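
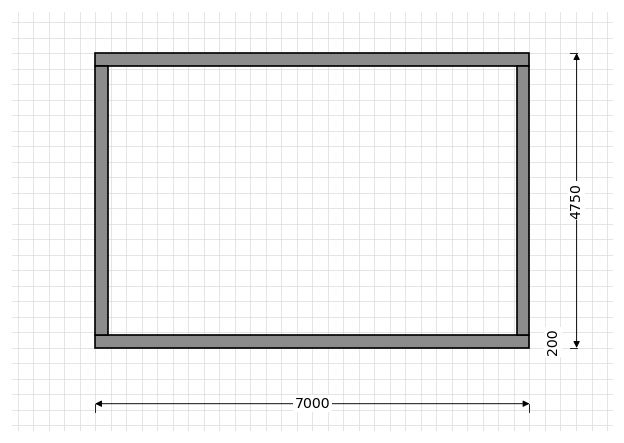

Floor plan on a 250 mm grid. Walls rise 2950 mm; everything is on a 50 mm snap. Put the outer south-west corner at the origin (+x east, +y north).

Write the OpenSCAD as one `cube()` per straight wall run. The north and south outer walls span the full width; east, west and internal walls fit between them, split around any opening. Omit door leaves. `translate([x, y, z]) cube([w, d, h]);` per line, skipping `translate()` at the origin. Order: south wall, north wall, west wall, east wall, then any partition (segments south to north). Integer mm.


cube([7000, 200, 2950]);
translate([0, 4550, 0]) cube([7000, 200, 2950]);
translate([0, 200, 0]) cube([200, 4350, 2950]);
translate([6800, 200, 0]) cube([200, 4350, 2950]);


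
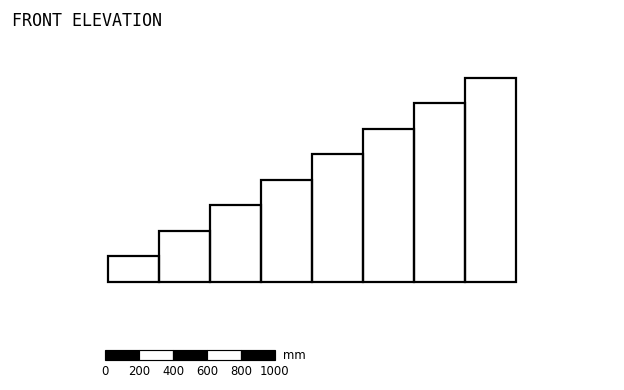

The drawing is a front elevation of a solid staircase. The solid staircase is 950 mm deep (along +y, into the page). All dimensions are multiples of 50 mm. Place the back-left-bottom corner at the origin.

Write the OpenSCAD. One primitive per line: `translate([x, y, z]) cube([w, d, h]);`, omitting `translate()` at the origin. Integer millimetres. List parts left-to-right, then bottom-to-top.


cube([300, 950, 150]);
translate([300, 0, 0]) cube([300, 950, 300]);
translate([600, 0, 0]) cube([300, 950, 450]);
translate([900, 0, 0]) cube([300, 950, 600]);
translate([1200, 0, 0]) cube([300, 950, 750]);
translate([1500, 0, 0]) cube([300, 950, 900]);
translate([1800, 0, 0]) cube([300, 950, 1050]);
translate([2100, 0, 0]) cube([300, 950, 1200]);


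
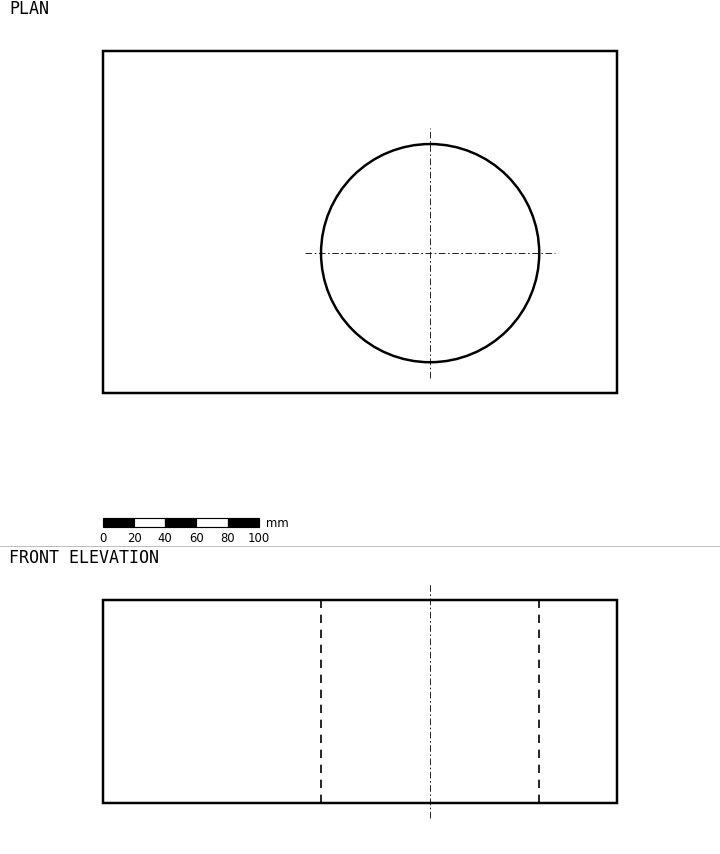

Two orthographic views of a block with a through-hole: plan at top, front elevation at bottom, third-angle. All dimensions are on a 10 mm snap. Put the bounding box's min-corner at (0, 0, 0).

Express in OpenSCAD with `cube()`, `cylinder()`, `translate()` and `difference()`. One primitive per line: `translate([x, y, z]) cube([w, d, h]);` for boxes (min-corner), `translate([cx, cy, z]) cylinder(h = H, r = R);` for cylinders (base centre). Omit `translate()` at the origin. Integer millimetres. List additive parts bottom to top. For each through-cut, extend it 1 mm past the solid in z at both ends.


difference() {
  cube([330, 220, 130]);
  translate([210, 90, -1]) cylinder(h = 132, r = 70);
}


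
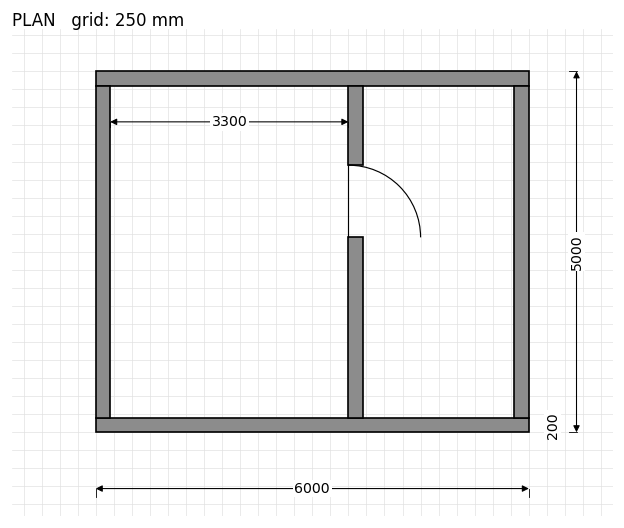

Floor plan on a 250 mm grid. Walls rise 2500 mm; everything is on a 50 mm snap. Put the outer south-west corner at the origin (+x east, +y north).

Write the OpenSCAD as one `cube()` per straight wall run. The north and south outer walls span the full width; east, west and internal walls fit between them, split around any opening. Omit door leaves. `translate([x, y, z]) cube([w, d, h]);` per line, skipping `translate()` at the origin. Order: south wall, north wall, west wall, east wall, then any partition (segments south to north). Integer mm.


cube([6000, 200, 2500]);
translate([0, 4800, 0]) cube([6000, 200, 2500]);
translate([0, 200, 0]) cube([200, 4600, 2500]);
translate([5800, 200, 0]) cube([200, 4600, 2500]);
translate([3500, 200, 0]) cube([200, 2500, 2500]);
translate([3500, 3700, 0]) cube([200, 1100, 2500]);


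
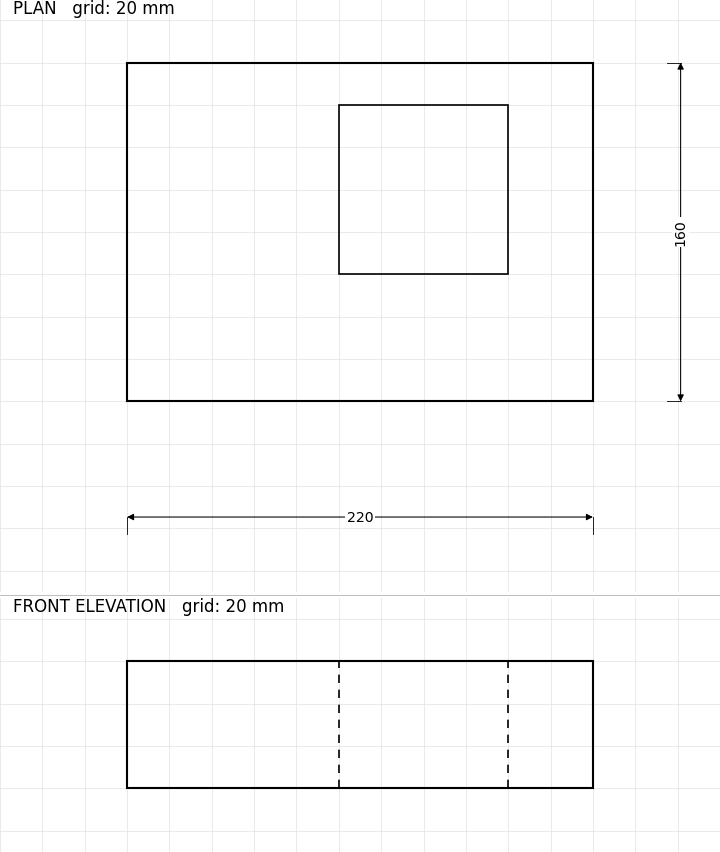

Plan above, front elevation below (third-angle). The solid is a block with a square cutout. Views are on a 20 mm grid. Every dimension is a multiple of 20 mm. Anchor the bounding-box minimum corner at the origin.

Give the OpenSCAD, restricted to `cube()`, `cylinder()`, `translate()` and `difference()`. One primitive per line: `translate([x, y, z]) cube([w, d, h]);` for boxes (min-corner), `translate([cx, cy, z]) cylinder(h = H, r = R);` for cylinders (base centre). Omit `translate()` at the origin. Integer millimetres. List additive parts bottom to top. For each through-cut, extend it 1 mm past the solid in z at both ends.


difference() {
  cube([220, 160, 60]);
  translate([100, 60, -1]) cube([80, 80, 62]);
}


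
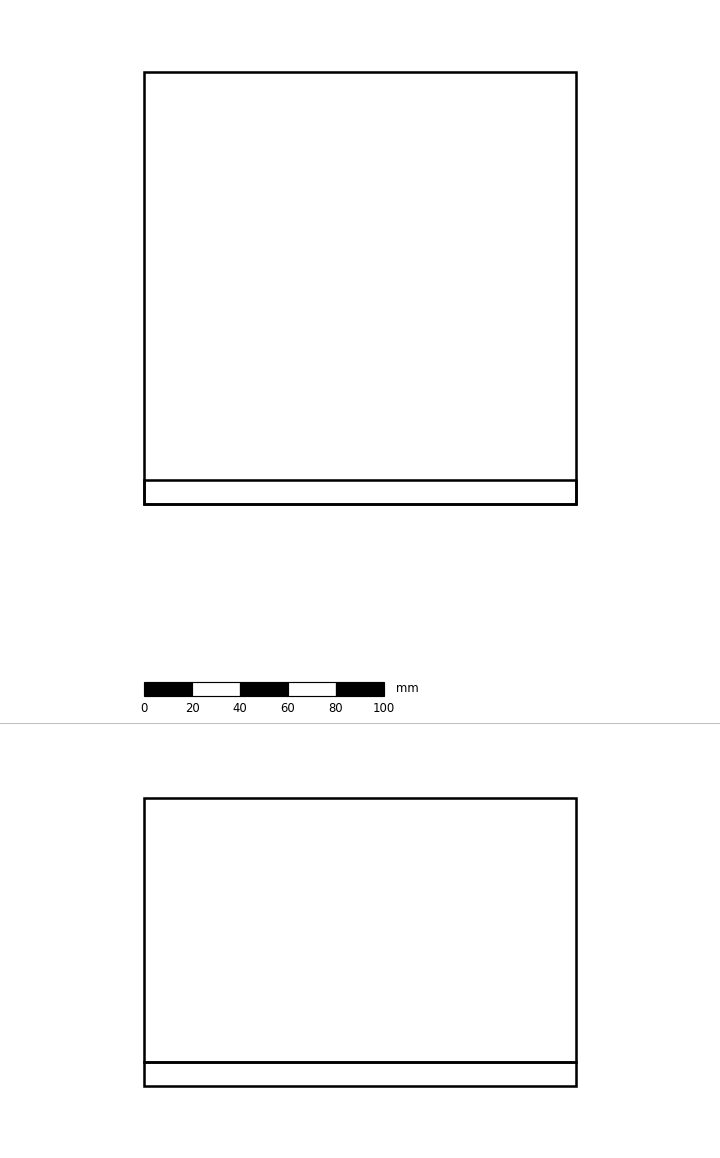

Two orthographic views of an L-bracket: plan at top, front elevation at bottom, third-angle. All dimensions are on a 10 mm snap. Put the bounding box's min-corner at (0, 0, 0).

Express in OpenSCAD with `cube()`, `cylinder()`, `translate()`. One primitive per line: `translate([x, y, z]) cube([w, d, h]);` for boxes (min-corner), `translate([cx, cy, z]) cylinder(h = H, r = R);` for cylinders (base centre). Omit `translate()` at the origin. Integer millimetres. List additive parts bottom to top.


cube([180, 180, 10]);
translate([0, 0, 10]) cube([180, 10, 110]);


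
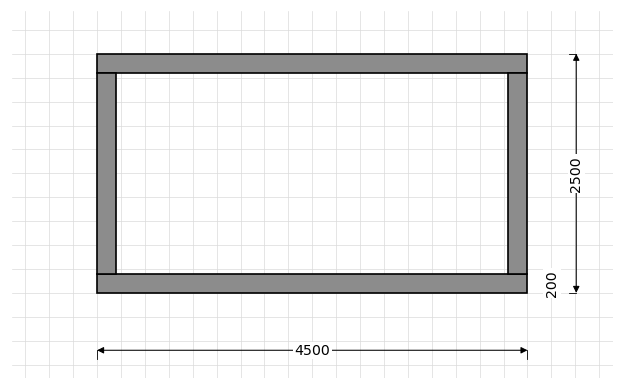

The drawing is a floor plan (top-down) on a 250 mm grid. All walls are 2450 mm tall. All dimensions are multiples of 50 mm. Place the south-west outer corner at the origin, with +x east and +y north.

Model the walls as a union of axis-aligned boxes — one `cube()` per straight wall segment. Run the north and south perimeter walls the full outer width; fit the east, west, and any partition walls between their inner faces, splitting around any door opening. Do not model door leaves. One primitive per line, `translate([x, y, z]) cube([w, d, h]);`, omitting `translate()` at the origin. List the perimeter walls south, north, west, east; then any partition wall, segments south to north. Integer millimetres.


cube([4500, 200, 2450]);
translate([0, 2300, 0]) cube([4500, 200, 2450]);
translate([0, 200, 0]) cube([200, 2100, 2450]);
translate([4300, 200, 0]) cube([200, 2100, 2450]);


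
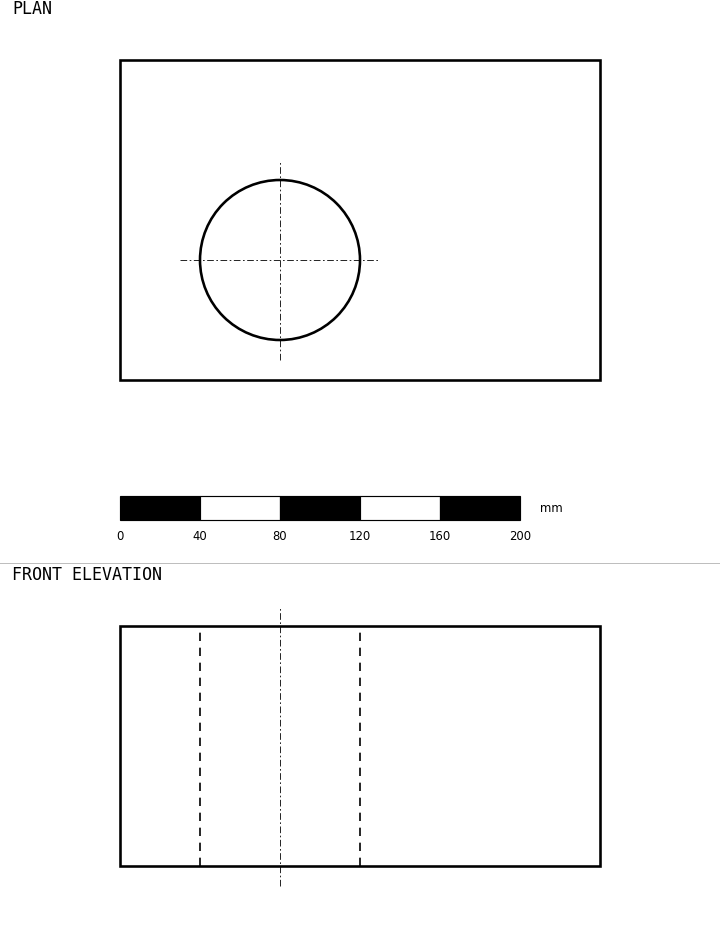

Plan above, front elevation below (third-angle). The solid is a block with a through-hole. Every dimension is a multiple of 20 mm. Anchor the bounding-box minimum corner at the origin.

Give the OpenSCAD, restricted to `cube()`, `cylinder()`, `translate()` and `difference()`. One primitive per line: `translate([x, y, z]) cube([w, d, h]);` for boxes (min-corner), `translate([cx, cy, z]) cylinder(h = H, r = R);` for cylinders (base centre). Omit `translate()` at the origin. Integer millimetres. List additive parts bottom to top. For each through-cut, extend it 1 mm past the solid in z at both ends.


difference() {
  cube([240, 160, 120]);
  translate([80, 60, -1]) cylinder(h = 122, r = 40);
}


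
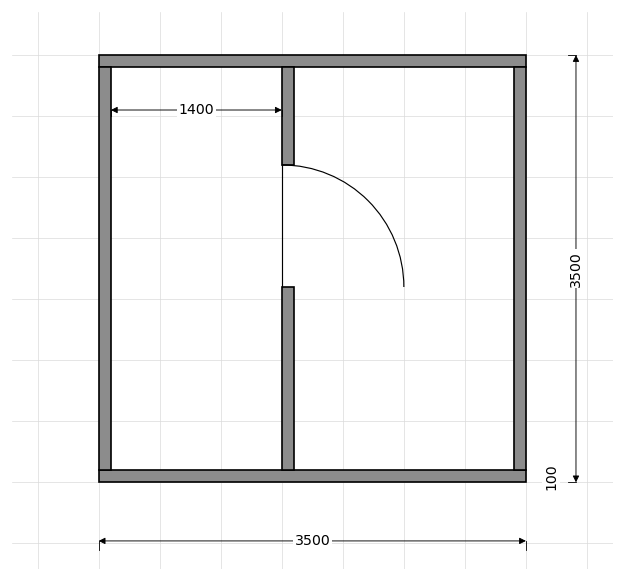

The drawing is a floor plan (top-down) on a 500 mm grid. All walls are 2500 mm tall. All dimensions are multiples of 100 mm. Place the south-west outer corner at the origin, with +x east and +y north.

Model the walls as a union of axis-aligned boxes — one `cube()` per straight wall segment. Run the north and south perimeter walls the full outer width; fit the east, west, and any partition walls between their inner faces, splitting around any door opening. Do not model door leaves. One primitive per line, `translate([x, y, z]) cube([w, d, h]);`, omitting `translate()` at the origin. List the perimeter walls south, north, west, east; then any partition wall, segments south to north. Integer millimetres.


cube([3500, 100, 2500]);
translate([0, 3400, 0]) cube([3500, 100, 2500]);
translate([0, 100, 0]) cube([100, 3300, 2500]);
translate([3400, 100, 0]) cube([100, 3300, 2500]);
translate([1500, 100, 0]) cube([100, 1500, 2500]);
translate([1500, 2600, 0]) cube([100, 800, 2500]);


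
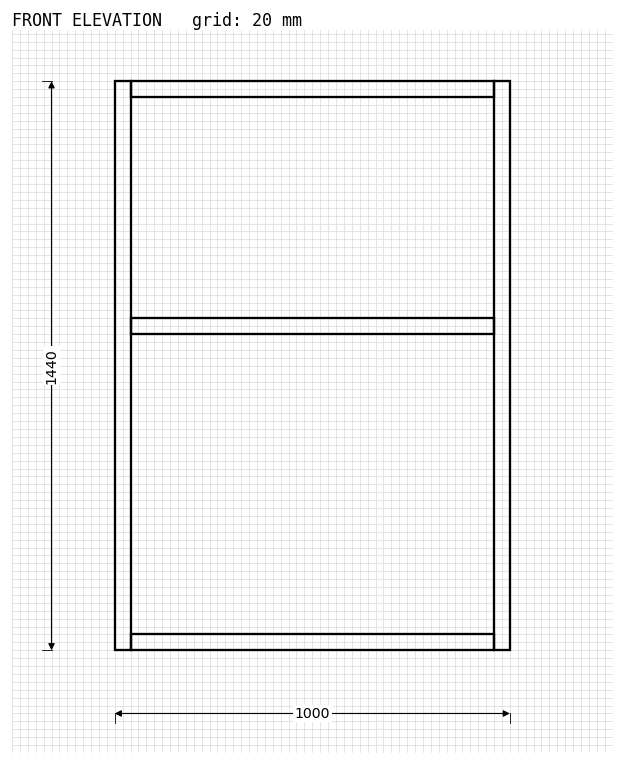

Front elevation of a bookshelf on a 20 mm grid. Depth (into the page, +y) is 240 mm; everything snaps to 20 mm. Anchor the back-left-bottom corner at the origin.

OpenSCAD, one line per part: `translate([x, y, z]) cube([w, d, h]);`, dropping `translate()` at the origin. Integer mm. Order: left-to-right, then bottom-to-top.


cube([40, 240, 1440]);
translate([40, 0, 0]) cube([920, 240, 40]);
translate([40, 0, 800]) cube([920, 240, 40]);
translate([40, 0, 1400]) cube([920, 240, 40]);
translate([960, 0, 0]) cube([40, 240, 1440]);


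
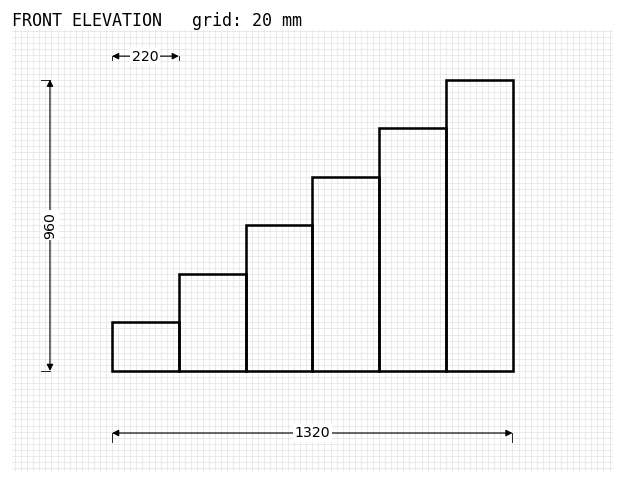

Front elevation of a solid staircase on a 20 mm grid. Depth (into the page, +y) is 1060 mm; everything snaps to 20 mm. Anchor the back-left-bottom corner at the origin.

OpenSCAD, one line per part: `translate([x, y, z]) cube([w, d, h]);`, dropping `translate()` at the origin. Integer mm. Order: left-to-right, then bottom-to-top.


cube([220, 1060, 160]);
translate([220, 0, 0]) cube([220, 1060, 320]);
translate([440, 0, 0]) cube([220, 1060, 480]);
translate([660, 0, 0]) cube([220, 1060, 640]);
translate([880, 0, 0]) cube([220, 1060, 800]);
translate([1100, 0, 0]) cube([220, 1060, 960]);


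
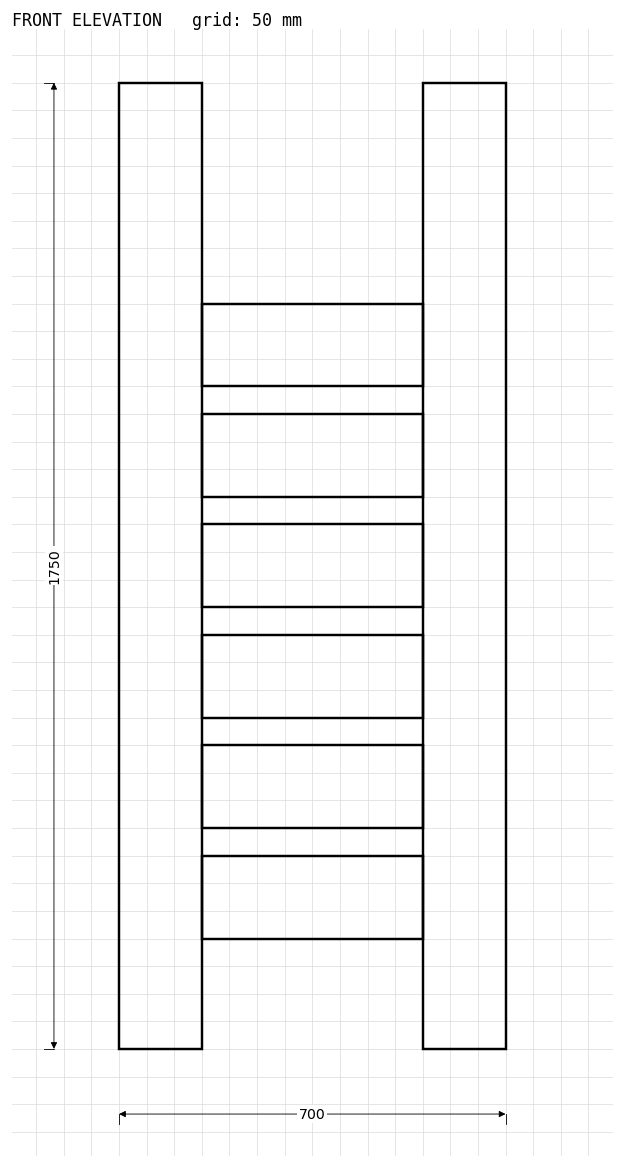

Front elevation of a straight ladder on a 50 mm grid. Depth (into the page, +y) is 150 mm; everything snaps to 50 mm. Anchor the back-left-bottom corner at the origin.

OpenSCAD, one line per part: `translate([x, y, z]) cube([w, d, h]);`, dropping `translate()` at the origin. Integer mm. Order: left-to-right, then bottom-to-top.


cube([150, 150, 1750]);
translate([150, 0, 200]) cube([400, 150, 150]);
translate([150, 0, 400]) cube([400, 150, 150]);
translate([150, 0, 600]) cube([400, 150, 150]);
translate([150, 0, 800]) cube([400, 150, 150]);
translate([150, 0, 1000]) cube([400, 150, 150]);
translate([150, 0, 1200]) cube([400, 150, 150]);
translate([550, 0, 0]) cube([150, 150, 1750]);


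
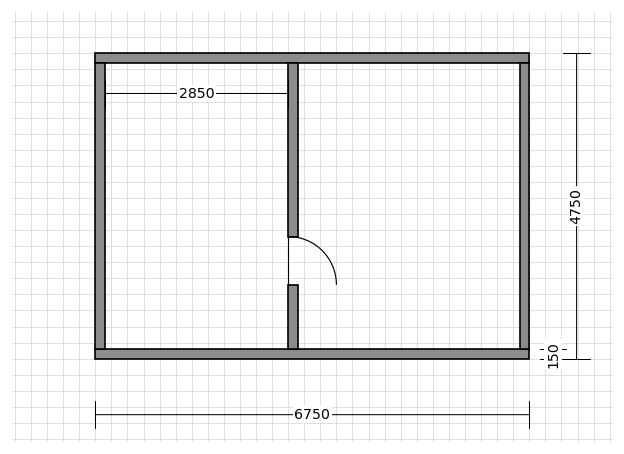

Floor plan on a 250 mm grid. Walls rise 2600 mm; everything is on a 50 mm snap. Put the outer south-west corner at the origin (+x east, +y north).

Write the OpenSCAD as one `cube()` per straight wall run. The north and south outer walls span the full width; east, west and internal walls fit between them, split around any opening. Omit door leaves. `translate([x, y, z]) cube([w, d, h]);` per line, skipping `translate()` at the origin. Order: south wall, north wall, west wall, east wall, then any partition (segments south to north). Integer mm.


cube([6750, 150, 2600]);
translate([0, 4600, 0]) cube([6750, 150, 2600]);
translate([0, 150, 0]) cube([150, 4450, 2600]);
translate([6600, 150, 0]) cube([150, 4450, 2600]);
translate([3000, 150, 0]) cube([150, 1000, 2600]);
translate([3000, 1900, 0]) cube([150, 2700, 2600]);


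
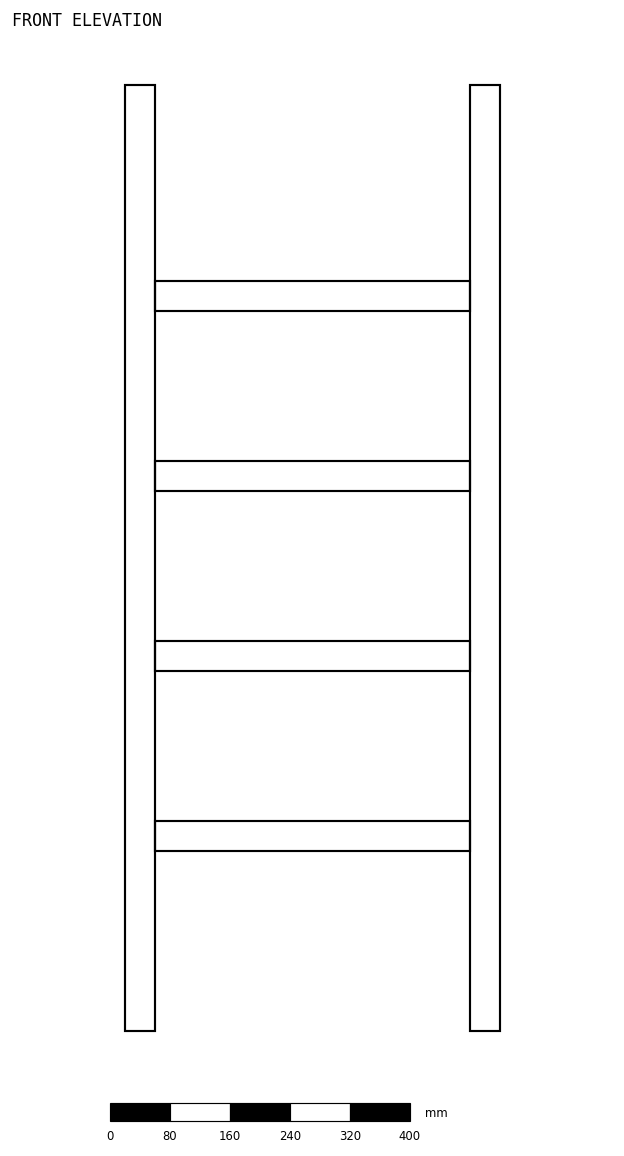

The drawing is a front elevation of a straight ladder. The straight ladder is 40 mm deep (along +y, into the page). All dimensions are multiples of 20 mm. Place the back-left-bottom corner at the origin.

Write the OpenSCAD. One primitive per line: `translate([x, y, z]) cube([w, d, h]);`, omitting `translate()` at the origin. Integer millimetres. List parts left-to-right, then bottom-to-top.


cube([40, 40, 1260]);
translate([40, 0, 240]) cube([420, 40, 40]);
translate([40, 0, 480]) cube([420, 40, 40]);
translate([40, 0, 720]) cube([420, 40, 40]);
translate([40, 0, 960]) cube([420, 40, 40]);
translate([460, 0, 0]) cube([40, 40, 1260]);


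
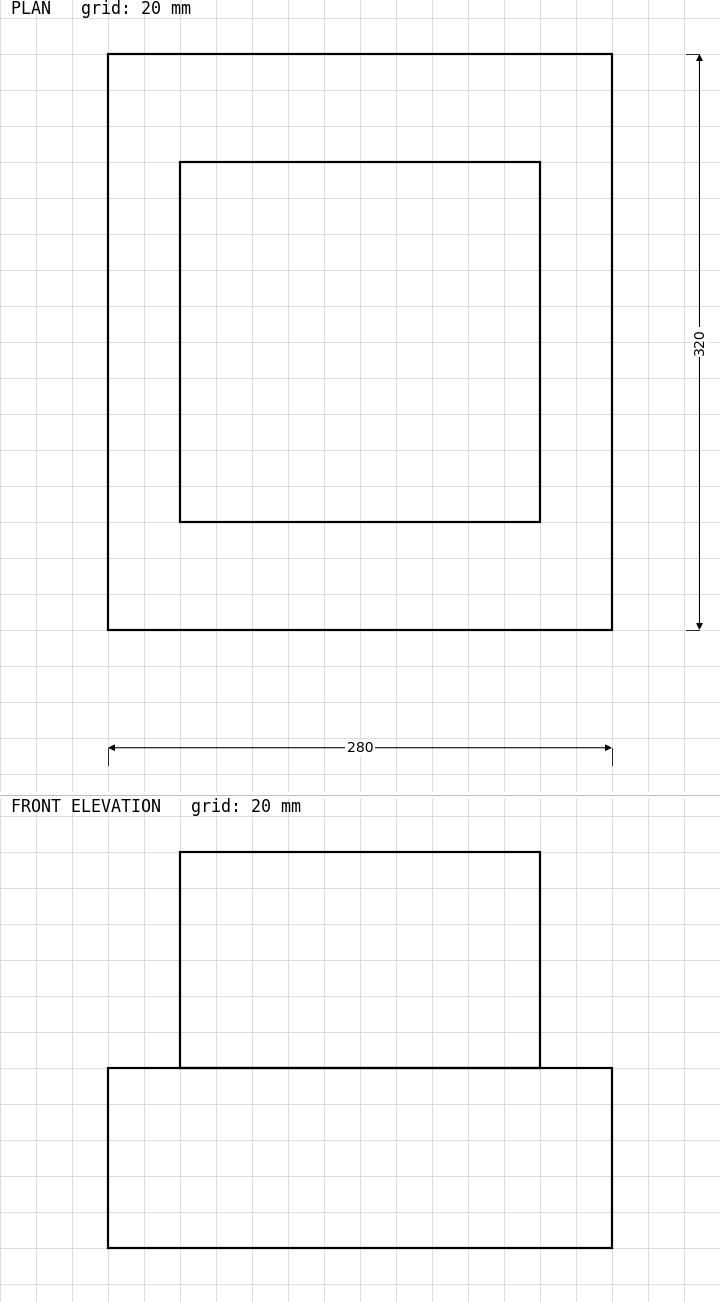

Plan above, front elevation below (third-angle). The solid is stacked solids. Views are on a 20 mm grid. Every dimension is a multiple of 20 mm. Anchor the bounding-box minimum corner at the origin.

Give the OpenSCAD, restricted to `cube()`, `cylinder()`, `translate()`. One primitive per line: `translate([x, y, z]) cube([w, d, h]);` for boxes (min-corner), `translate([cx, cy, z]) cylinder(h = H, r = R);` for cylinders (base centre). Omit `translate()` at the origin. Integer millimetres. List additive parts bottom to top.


cube([280, 320, 100]);
translate([40, 60, 100]) cube([200, 200, 120]);


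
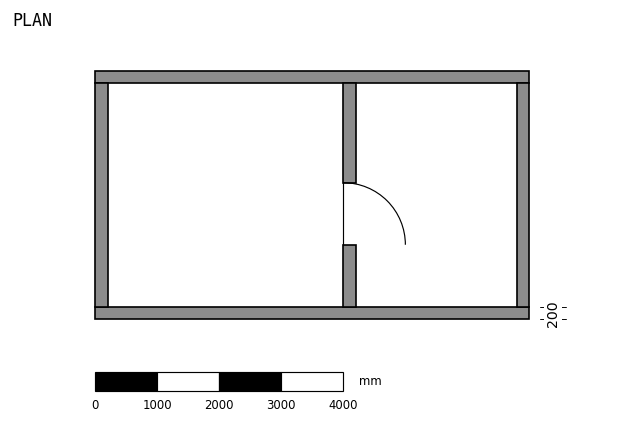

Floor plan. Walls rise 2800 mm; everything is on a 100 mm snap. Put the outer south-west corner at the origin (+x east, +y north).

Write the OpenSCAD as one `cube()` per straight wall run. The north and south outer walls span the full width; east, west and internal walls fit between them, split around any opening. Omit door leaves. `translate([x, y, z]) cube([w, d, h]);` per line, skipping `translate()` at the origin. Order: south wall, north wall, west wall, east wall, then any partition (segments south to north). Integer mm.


cube([7000, 200, 2800]);
translate([0, 3800, 0]) cube([7000, 200, 2800]);
translate([0, 200, 0]) cube([200, 3600, 2800]);
translate([6800, 200, 0]) cube([200, 3600, 2800]);
translate([4000, 200, 0]) cube([200, 1000, 2800]);
translate([4000, 2200, 0]) cube([200, 1600, 2800]);


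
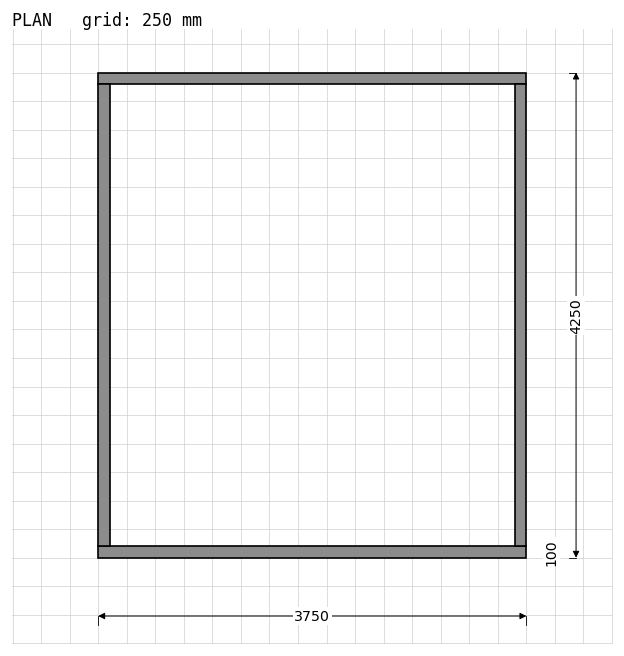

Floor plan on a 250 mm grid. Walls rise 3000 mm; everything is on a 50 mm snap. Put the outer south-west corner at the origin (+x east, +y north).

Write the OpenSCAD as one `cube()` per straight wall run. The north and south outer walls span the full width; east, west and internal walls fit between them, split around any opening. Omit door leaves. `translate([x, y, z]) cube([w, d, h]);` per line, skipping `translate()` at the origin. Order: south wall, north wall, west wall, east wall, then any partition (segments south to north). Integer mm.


cube([3750, 100, 3000]);
translate([0, 4150, 0]) cube([3750, 100, 3000]);
translate([0, 100, 0]) cube([100, 4050, 3000]);
translate([3650, 100, 0]) cube([100, 4050, 3000]);


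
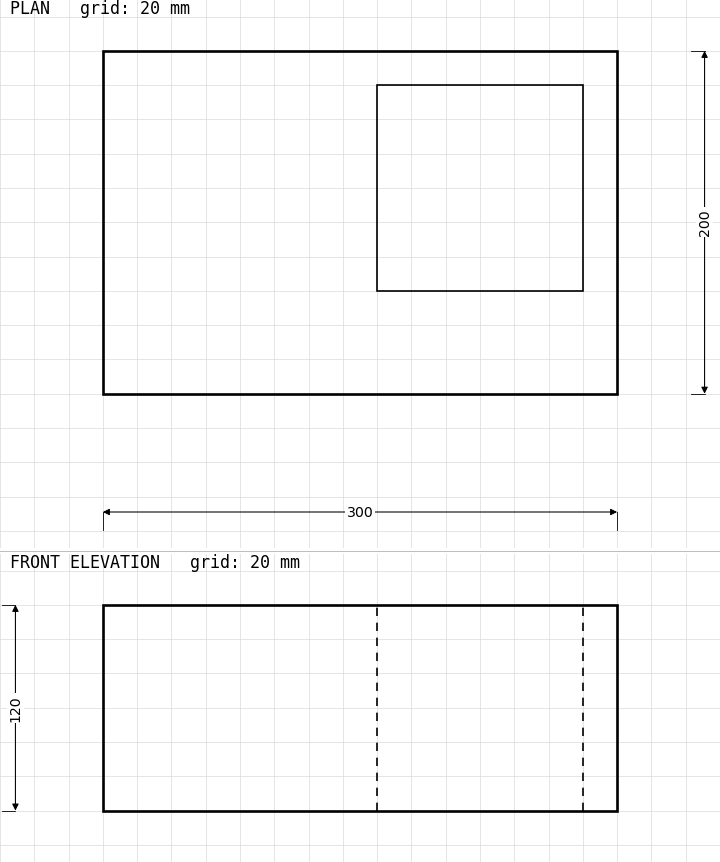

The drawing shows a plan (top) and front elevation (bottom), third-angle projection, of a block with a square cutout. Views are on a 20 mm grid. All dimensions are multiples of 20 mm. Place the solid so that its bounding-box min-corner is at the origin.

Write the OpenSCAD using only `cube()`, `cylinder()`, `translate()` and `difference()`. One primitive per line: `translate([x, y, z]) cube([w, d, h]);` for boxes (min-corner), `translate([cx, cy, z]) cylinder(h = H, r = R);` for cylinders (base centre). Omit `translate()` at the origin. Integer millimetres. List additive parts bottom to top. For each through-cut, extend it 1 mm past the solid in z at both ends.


difference() {
  cube([300, 200, 120]);
  translate([160, 60, -1]) cube([120, 120, 122]);
}


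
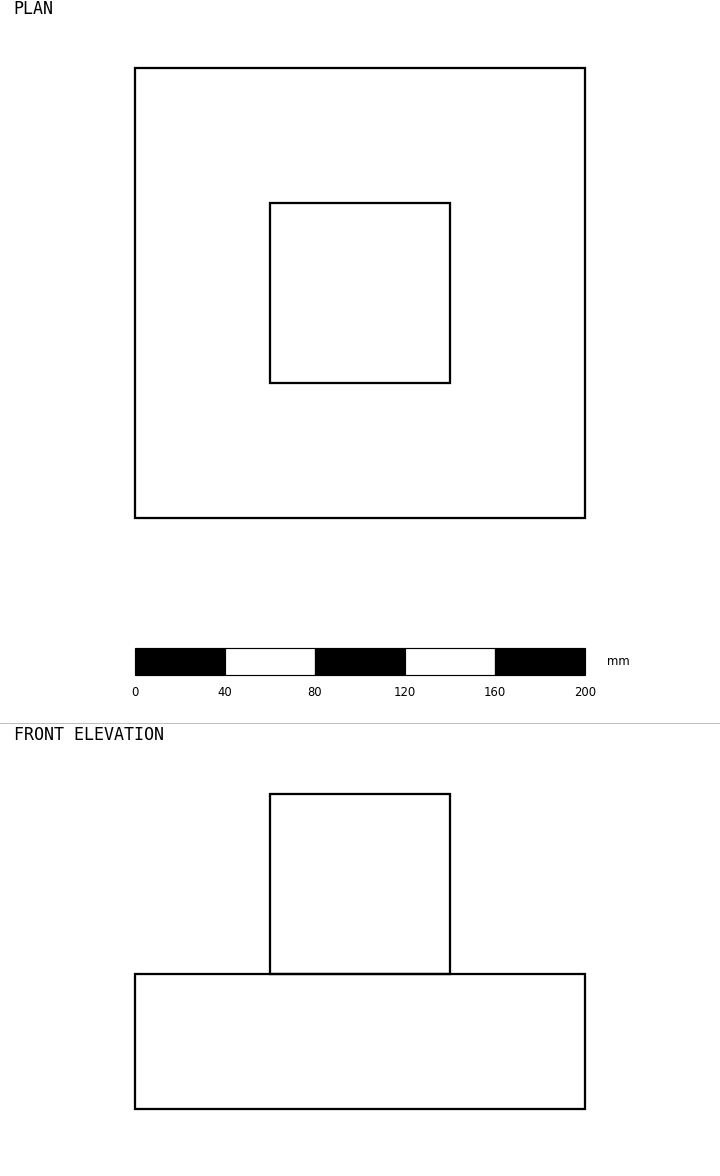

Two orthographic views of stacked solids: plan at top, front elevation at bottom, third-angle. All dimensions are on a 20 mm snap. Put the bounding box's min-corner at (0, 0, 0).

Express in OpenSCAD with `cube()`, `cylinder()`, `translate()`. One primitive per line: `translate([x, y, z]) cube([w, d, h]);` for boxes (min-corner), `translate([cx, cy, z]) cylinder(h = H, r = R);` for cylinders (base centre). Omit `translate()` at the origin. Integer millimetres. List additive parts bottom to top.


cube([200, 200, 60]);
translate([60, 60, 60]) cube([80, 80, 80]);


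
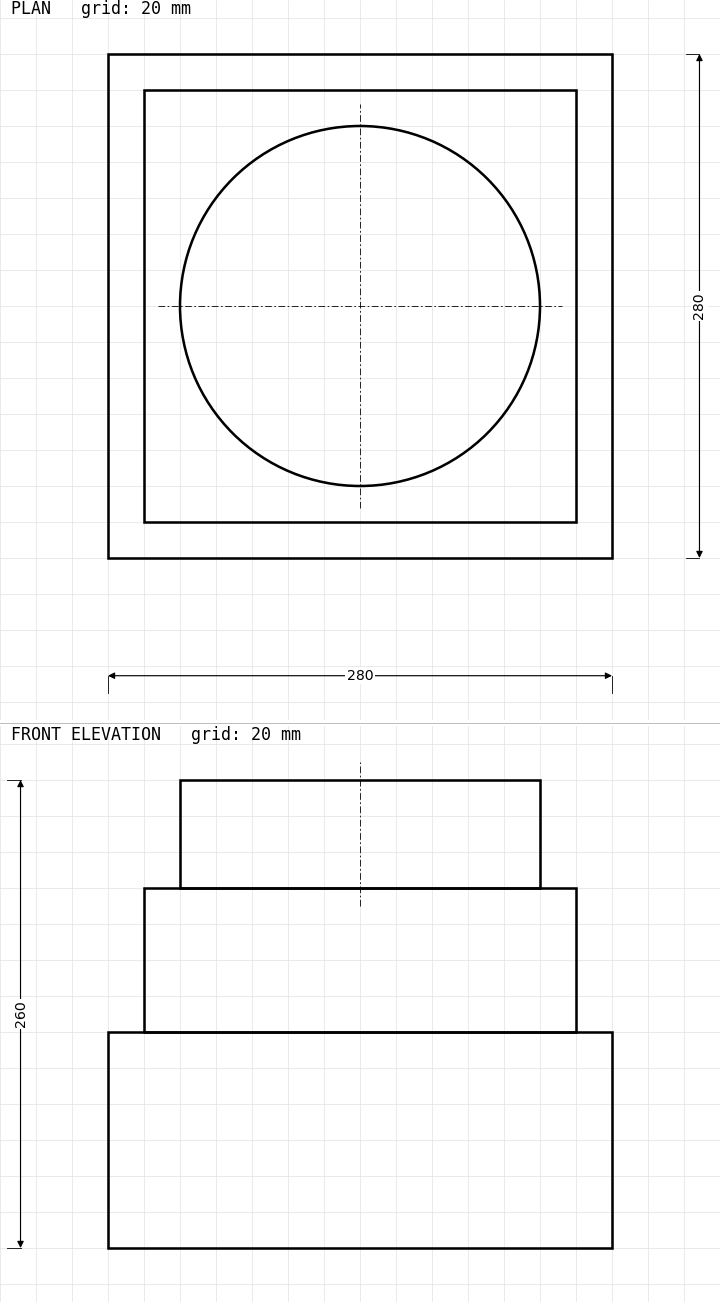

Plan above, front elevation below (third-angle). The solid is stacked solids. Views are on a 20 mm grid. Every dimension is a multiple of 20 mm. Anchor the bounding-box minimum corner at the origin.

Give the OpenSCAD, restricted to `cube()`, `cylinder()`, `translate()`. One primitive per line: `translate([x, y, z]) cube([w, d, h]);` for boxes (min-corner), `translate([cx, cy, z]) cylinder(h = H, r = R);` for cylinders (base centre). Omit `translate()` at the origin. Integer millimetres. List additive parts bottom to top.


cube([280, 280, 120]);
translate([20, 20, 120]) cube([240, 240, 80]);
translate([140, 140, 200]) cylinder(h = 60, r = 100);


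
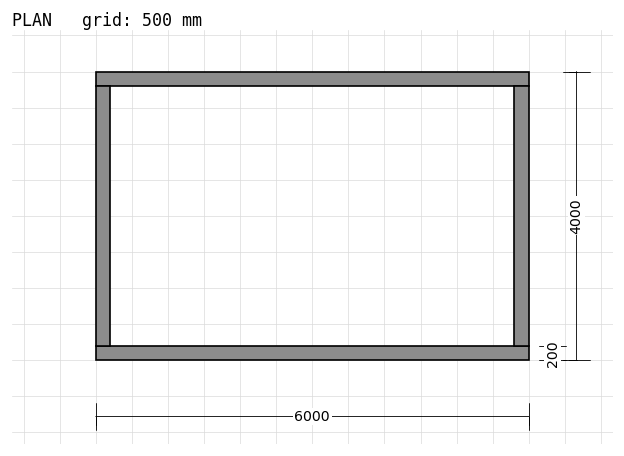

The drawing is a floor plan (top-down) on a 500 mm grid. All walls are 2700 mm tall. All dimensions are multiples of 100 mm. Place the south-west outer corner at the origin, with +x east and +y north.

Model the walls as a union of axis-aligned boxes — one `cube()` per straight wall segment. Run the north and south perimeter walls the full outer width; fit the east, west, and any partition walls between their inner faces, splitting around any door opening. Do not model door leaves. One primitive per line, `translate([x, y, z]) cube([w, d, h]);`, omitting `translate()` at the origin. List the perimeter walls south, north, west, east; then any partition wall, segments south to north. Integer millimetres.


cube([6000, 200, 2700]);
translate([0, 3800, 0]) cube([6000, 200, 2700]);
translate([0, 200, 0]) cube([200, 3600, 2700]);
translate([5800, 200, 0]) cube([200, 3600, 2700]);


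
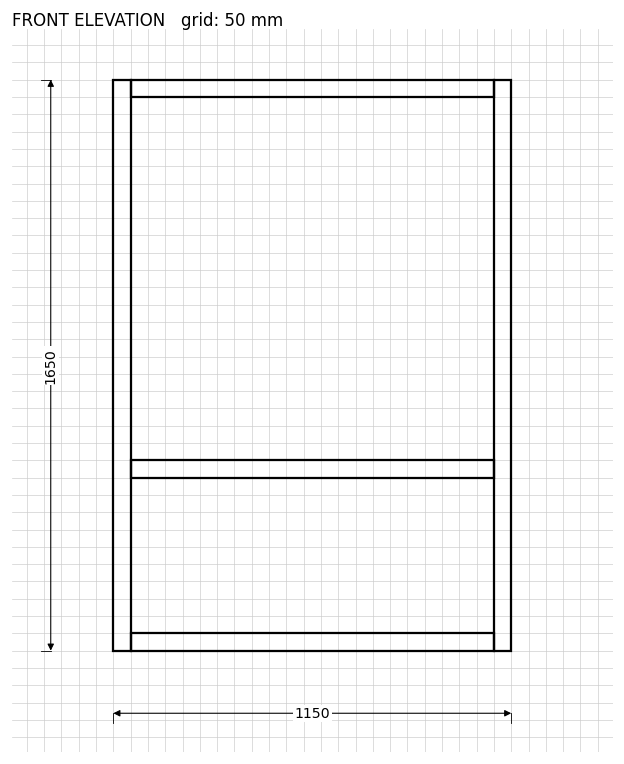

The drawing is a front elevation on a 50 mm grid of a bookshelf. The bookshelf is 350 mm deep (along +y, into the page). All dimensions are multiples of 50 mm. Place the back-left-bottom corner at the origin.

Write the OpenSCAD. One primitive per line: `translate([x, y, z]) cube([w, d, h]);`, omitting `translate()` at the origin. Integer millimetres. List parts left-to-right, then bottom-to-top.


cube([50, 350, 1650]);
translate([50, 0, 0]) cube([1050, 350, 50]);
translate([50, 0, 500]) cube([1050, 350, 50]);
translate([50, 0, 1600]) cube([1050, 350, 50]);
translate([1100, 0, 0]) cube([50, 350, 1650]);


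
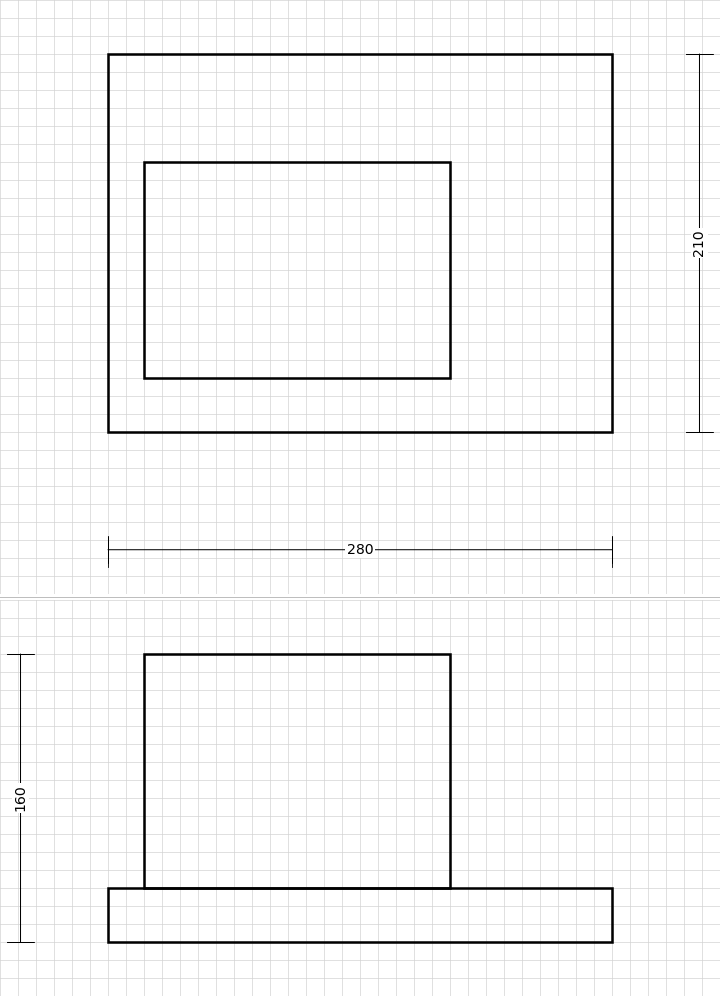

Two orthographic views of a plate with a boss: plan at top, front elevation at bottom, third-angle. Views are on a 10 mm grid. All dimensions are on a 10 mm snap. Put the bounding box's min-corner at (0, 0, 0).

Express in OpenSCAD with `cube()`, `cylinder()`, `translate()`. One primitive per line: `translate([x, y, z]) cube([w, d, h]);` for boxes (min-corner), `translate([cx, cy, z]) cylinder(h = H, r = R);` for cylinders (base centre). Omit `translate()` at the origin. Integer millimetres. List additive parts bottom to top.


cube([280, 210, 30]);
translate([20, 30, 30]) cube([170, 120, 130]);


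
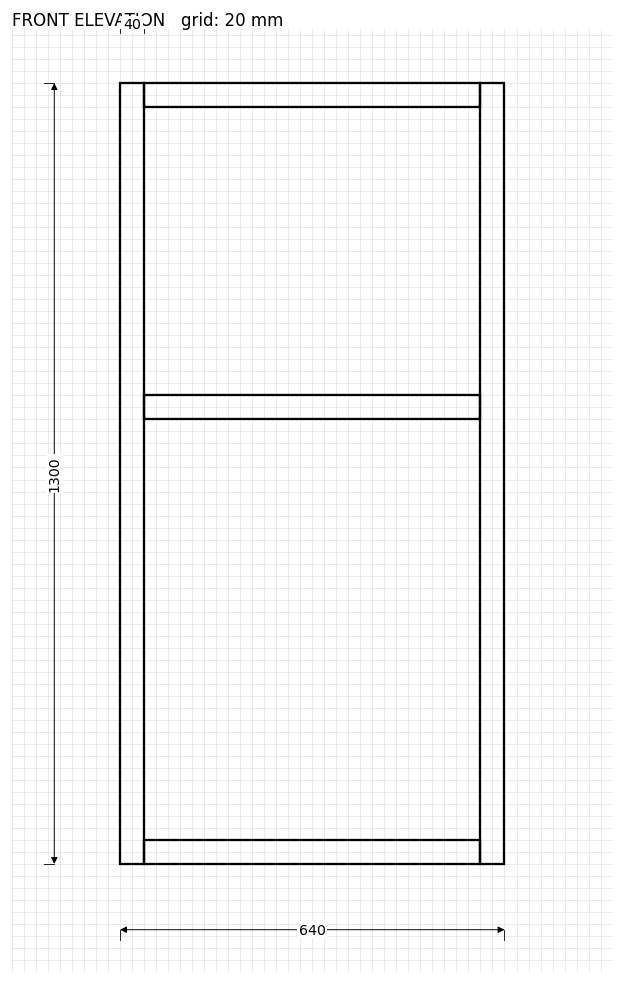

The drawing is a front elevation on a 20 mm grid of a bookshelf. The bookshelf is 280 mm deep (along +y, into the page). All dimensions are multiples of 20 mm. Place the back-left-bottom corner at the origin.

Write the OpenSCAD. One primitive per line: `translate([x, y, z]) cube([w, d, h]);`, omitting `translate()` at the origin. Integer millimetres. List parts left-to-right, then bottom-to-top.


cube([40, 280, 1300]);
translate([40, 0, 0]) cube([560, 280, 40]);
translate([40, 0, 740]) cube([560, 280, 40]);
translate([40, 0, 1260]) cube([560, 280, 40]);
translate([600, 0, 0]) cube([40, 280, 1300]);


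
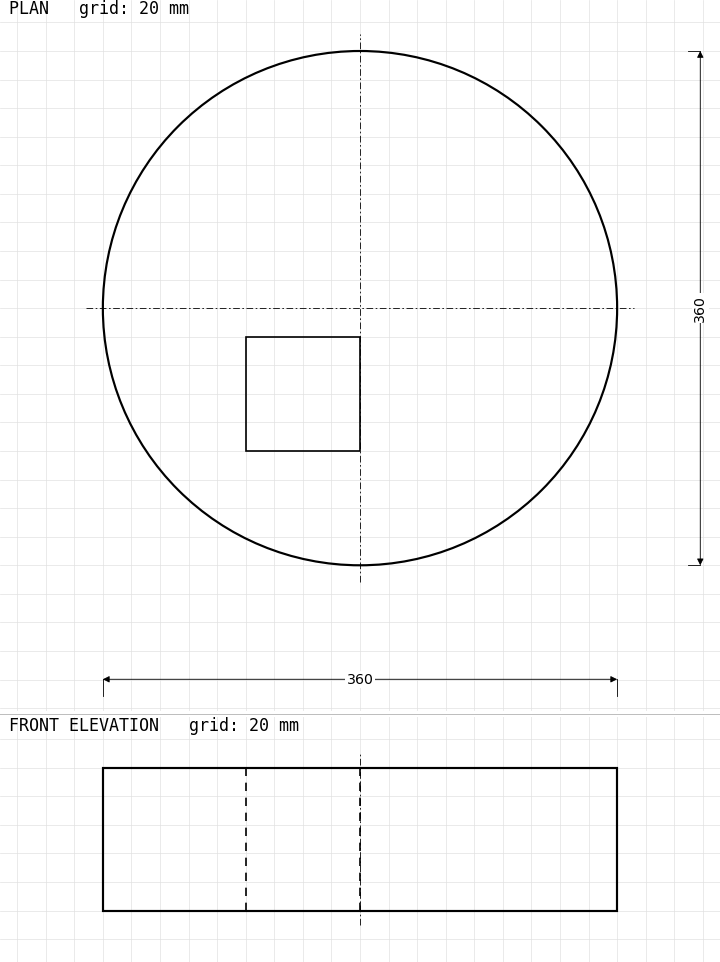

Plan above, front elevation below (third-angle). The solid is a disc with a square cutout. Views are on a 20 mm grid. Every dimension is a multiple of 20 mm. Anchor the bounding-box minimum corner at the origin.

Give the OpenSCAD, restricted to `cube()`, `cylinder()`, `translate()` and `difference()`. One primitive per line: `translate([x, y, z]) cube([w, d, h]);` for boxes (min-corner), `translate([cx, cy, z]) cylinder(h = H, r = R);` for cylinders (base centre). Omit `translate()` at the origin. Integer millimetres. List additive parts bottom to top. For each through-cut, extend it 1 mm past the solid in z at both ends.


difference() {
  translate([180, 180, 0]) cylinder(h = 100, r = 180);
  translate([100, 80, -1]) cube([80, 80, 102]);
}


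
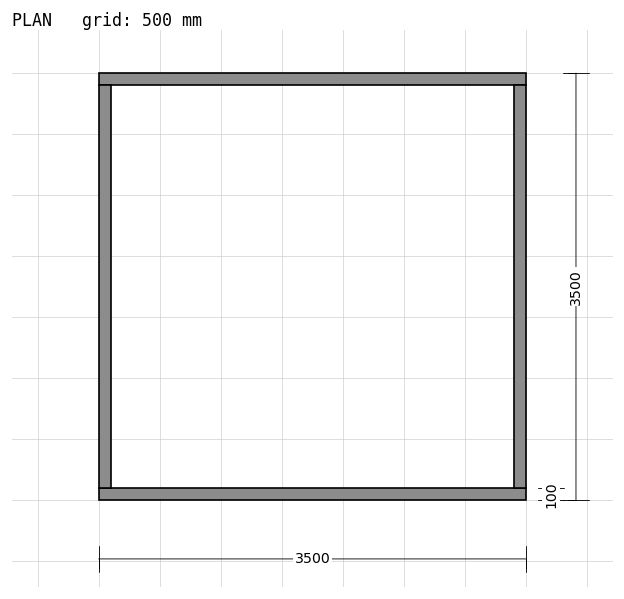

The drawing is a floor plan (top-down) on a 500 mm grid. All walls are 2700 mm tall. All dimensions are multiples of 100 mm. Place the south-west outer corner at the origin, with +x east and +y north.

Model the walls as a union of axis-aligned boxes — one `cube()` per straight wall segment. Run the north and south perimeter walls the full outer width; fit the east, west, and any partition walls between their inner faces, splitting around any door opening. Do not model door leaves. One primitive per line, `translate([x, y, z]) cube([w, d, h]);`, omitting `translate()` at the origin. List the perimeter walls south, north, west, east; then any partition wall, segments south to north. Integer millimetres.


cube([3500, 100, 2700]);
translate([0, 3400, 0]) cube([3500, 100, 2700]);
translate([0, 100, 0]) cube([100, 3300, 2700]);
translate([3400, 100, 0]) cube([100, 3300, 2700]);


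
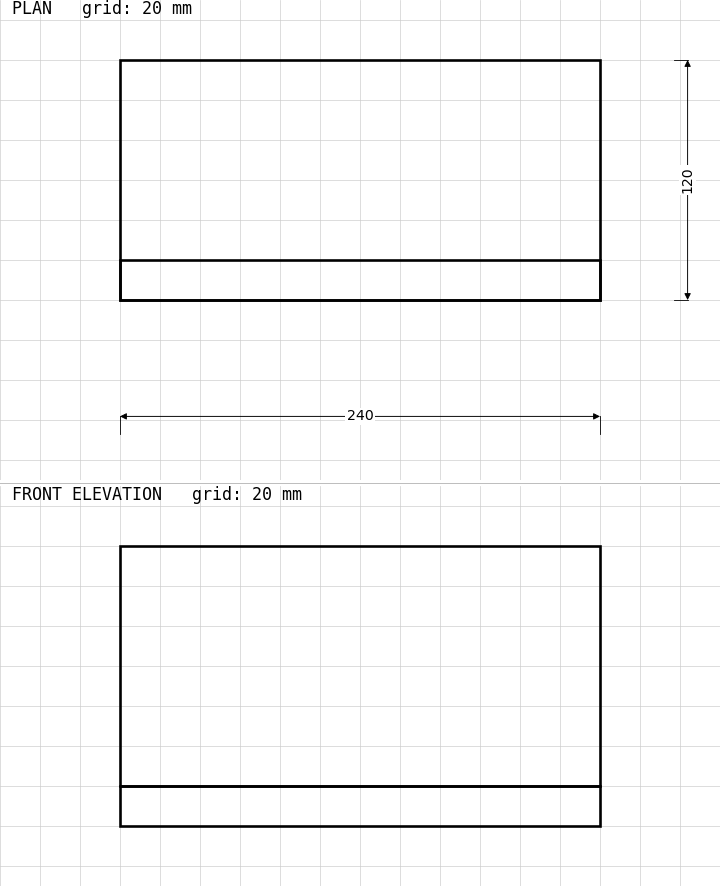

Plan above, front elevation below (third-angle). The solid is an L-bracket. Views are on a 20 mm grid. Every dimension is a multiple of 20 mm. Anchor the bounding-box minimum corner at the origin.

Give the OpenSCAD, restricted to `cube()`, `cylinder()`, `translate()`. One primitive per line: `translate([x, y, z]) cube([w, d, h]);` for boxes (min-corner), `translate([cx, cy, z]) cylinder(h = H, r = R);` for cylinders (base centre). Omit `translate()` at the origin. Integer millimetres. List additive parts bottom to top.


cube([240, 120, 20]);
translate([0, 0, 20]) cube([240, 20, 120]);


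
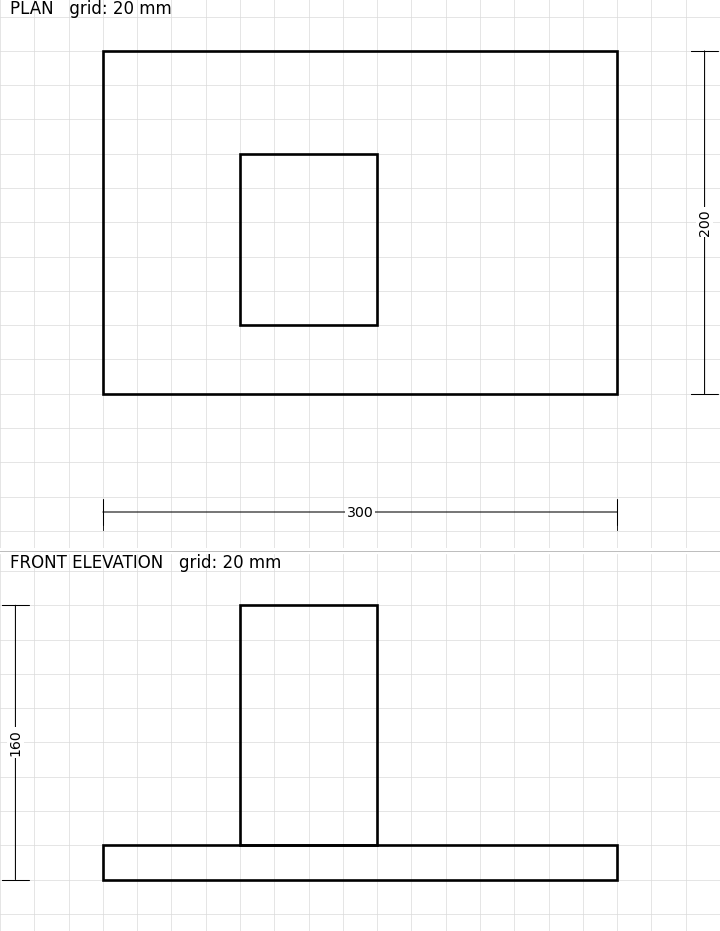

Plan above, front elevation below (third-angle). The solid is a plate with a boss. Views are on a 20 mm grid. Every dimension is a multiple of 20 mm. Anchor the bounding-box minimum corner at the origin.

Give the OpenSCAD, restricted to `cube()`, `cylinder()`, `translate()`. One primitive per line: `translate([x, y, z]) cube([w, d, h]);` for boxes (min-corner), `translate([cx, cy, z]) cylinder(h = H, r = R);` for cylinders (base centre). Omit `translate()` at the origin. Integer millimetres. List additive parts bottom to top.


cube([300, 200, 20]);
translate([80, 40, 20]) cube([80, 100, 140]);


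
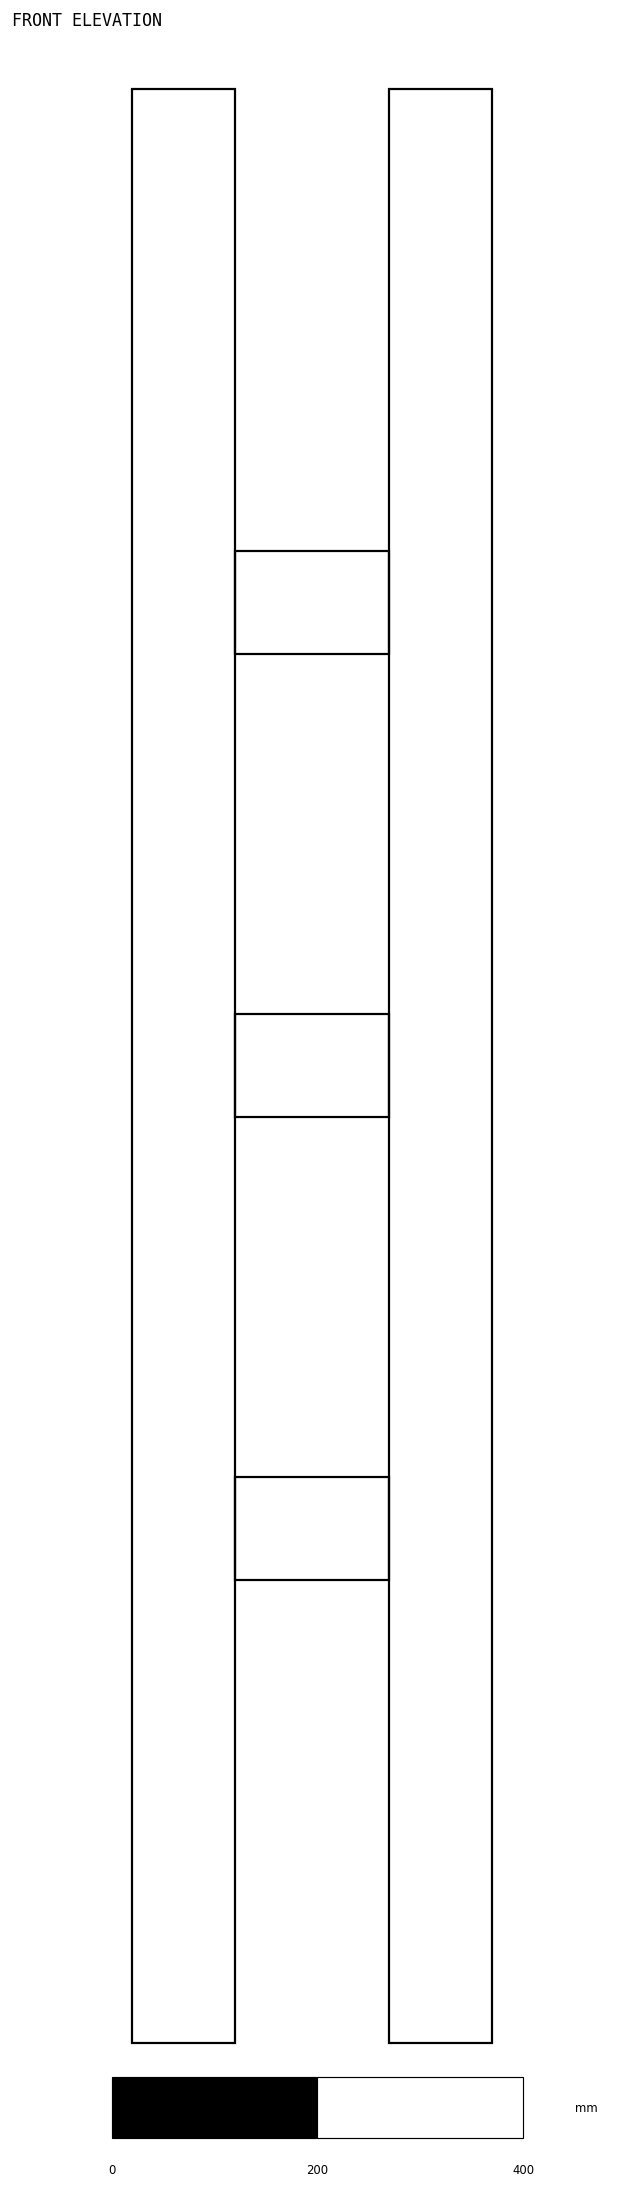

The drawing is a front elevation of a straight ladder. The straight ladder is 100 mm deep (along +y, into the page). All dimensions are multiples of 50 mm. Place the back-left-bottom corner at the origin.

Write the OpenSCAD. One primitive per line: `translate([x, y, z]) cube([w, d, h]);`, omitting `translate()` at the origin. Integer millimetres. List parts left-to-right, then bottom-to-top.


cube([100, 100, 1900]);
translate([100, 0, 450]) cube([150, 100, 100]);
translate([100, 0, 900]) cube([150, 100, 100]);
translate([100, 0, 1350]) cube([150, 100, 100]);
translate([250, 0, 0]) cube([100, 100, 1900]);


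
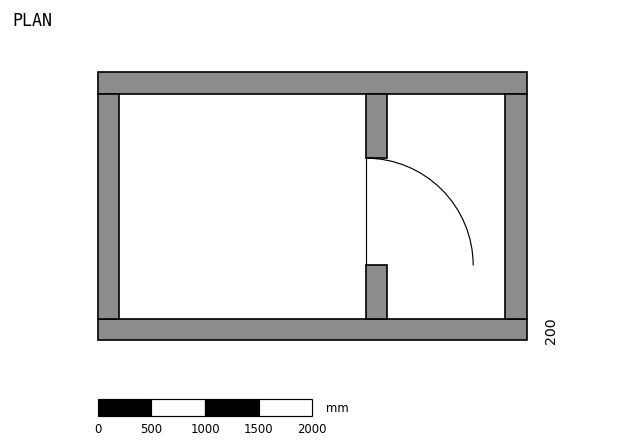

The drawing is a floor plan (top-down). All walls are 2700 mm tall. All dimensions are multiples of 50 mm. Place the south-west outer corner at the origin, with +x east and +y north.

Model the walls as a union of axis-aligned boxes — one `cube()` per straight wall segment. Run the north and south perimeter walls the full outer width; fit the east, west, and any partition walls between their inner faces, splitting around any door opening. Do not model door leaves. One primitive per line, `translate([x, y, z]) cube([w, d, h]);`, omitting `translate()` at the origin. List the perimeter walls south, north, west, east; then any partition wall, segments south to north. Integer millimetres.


cube([4000, 200, 2700]);
translate([0, 2300, 0]) cube([4000, 200, 2700]);
translate([0, 200, 0]) cube([200, 2100, 2700]);
translate([3800, 200, 0]) cube([200, 2100, 2700]);
translate([2500, 200, 0]) cube([200, 500, 2700]);
translate([2500, 1700, 0]) cube([200, 600, 2700]);


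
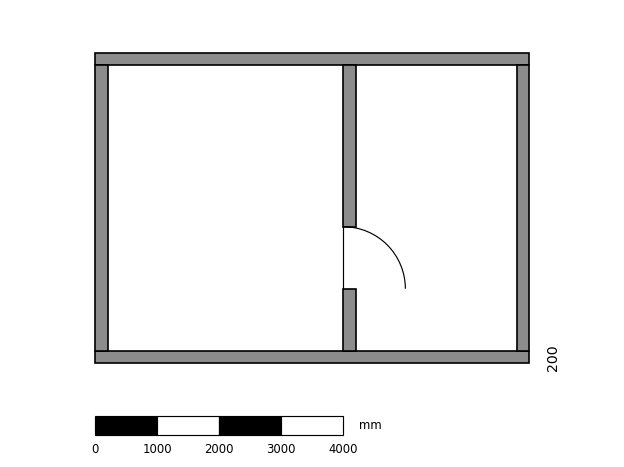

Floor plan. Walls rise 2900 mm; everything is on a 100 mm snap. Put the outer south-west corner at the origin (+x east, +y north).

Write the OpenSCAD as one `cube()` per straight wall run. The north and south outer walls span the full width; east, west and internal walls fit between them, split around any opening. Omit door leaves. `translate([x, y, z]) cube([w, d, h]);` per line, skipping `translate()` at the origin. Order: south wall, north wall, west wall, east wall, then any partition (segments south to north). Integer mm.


cube([7000, 200, 2900]);
translate([0, 4800, 0]) cube([7000, 200, 2900]);
translate([0, 200, 0]) cube([200, 4600, 2900]);
translate([6800, 200, 0]) cube([200, 4600, 2900]);
translate([4000, 200, 0]) cube([200, 1000, 2900]);
translate([4000, 2200, 0]) cube([200, 2600, 2900]);


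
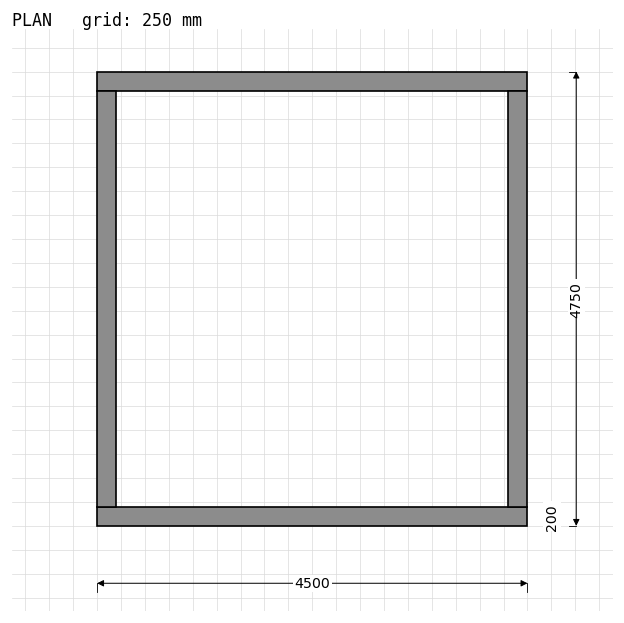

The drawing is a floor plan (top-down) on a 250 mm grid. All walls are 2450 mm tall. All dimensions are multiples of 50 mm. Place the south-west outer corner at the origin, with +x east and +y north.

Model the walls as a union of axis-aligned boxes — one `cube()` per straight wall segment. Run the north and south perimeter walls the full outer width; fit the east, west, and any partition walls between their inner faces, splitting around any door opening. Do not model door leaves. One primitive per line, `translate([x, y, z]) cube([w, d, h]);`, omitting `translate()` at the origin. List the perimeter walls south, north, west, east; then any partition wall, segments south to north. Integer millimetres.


cube([4500, 200, 2450]);
translate([0, 4550, 0]) cube([4500, 200, 2450]);
translate([0, 200, 0]) cube([200, 4350, 2450]);
translate([4300, 200, 0]) cube([200, 4350, 2450]);


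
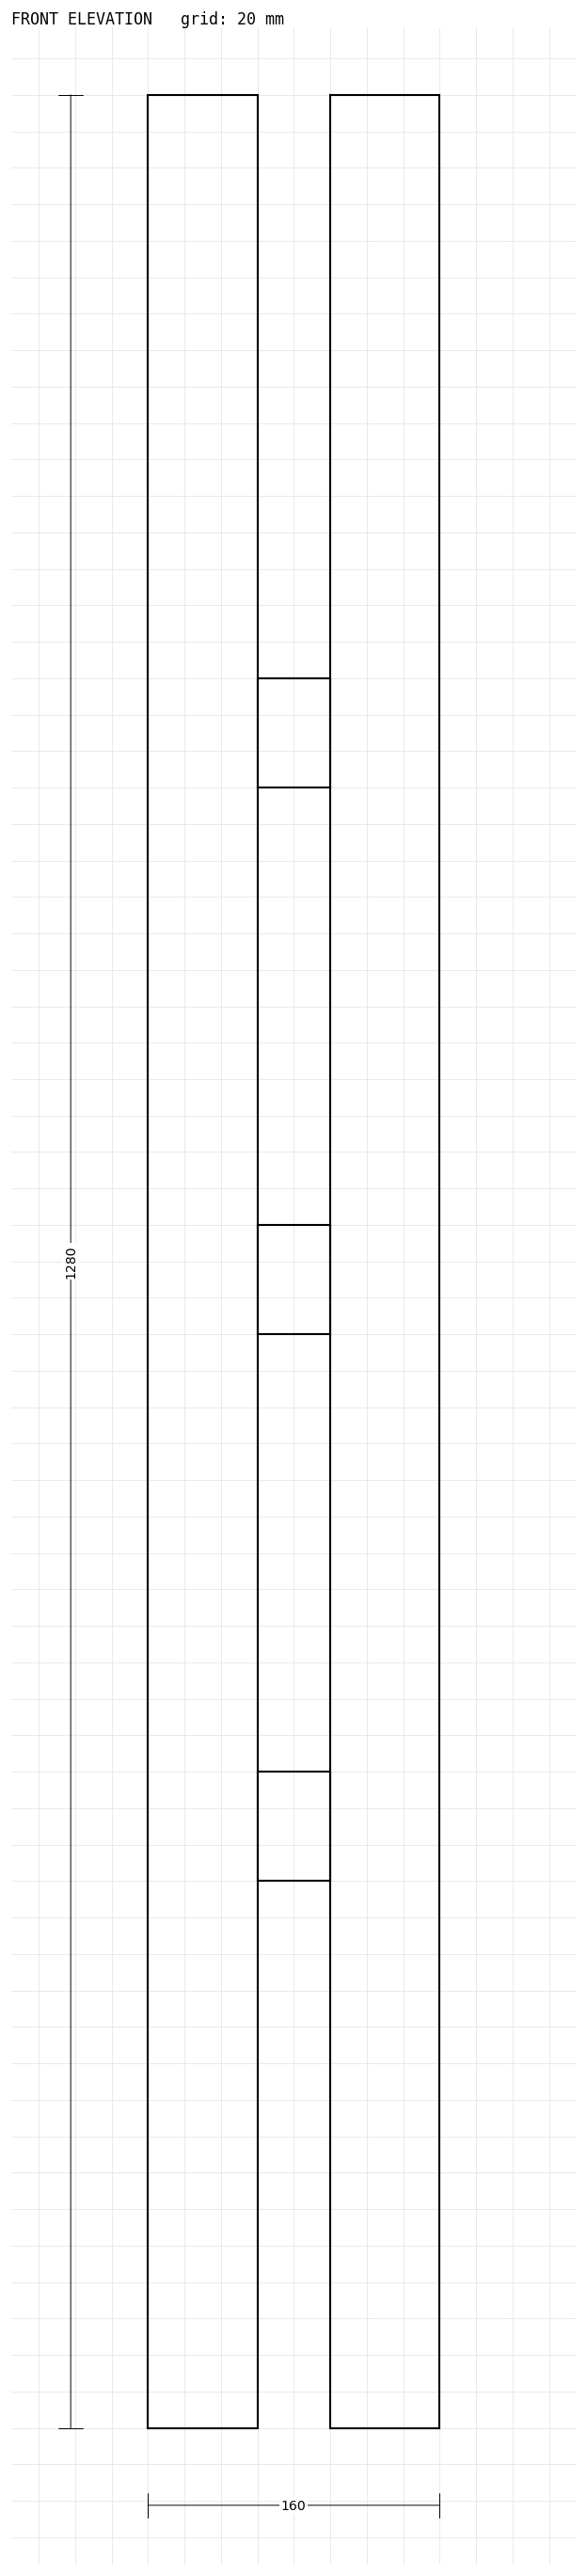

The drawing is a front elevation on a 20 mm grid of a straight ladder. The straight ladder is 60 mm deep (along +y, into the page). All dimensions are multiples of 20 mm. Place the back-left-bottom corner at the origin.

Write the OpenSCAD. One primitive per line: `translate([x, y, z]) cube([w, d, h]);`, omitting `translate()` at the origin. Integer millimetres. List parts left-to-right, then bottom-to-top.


cube([60, 60, 1280]);
translate([60, 0, 300]) cube([40, 60, 60]);
translate([60, 0, 600]) cube([40, 60, 60]);
translate([60, 0, 900]) cube([40, 60, 60]);
translate([100, 0, 0]) cube([60, 60, 1280]);


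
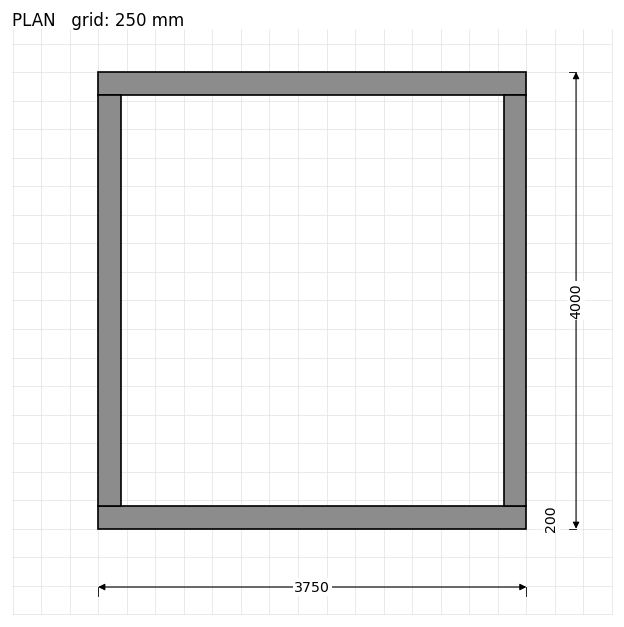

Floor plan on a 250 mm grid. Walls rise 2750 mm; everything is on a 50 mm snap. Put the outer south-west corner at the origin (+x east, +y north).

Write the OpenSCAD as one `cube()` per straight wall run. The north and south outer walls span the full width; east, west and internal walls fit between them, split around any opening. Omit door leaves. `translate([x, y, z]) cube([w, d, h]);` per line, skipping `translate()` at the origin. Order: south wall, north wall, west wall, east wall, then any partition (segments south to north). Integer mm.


cube([3750, 200, 2750]);
translate([0, 3800, 0]) cube([3750, 200, 2750]);
translate([0, 200, 0]) cube([200, 3600, 2750]);
translate([3550, 200, 0]) cube([200, 3600, 2750]);


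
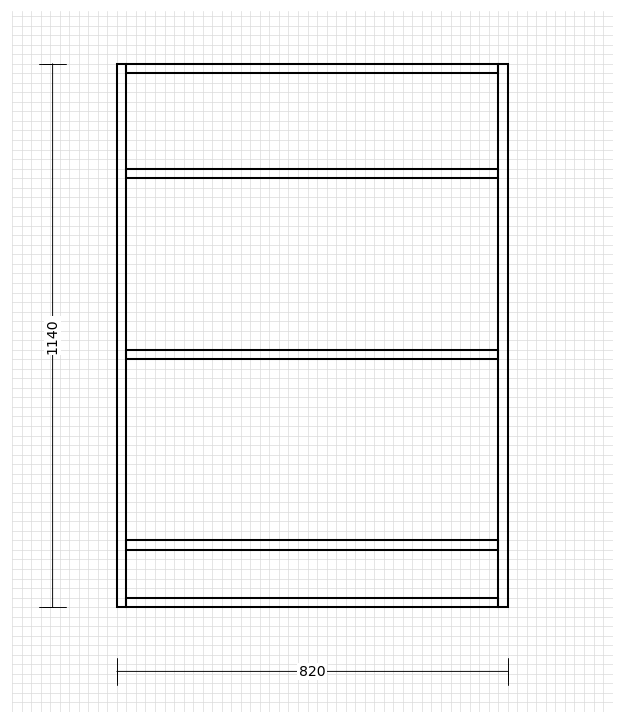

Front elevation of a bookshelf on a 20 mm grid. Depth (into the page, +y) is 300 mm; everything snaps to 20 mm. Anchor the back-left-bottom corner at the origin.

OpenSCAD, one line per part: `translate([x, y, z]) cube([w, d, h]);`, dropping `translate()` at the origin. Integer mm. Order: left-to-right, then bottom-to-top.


cube([20, 300, 1140]);
translate([20, 0, 0]) cube([780, 300, 20]);
translate([20, 0, 120]) cube([780, 300, 20]);
translate([20, 0, 520]) cube([780, 300, 20]);
translate([20, 0, 900]) cube([780, 300, 20]);
translate([20, 0, 1120]) cube([780, 300, 20]);
translate([800, 0, 0]) cube([20, 300, 1140]);


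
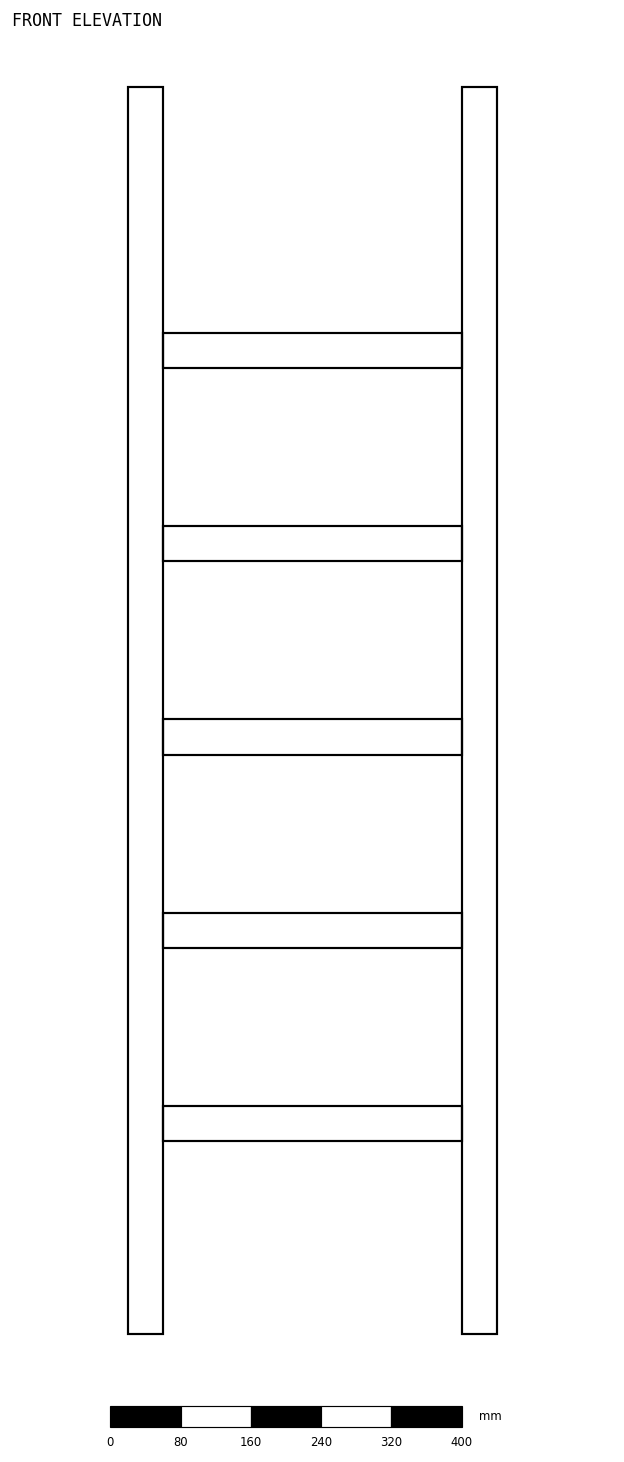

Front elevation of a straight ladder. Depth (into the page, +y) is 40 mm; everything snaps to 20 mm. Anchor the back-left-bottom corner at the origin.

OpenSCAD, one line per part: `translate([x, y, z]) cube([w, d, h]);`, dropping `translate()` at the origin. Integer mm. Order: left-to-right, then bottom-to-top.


cube([40, 40, 1420]);
translate([40, 0, 220]) cube([340, 40, 40]);
translate([40, 0, 440]) cube([340, 40, 40]);
translate([40, 0, 660]) cube([340, 40, 40]);
translate([40, 0, 880]) cube([340, 40, 40]);
translate([40, 0, 1100]) cube([340, 40, 40]);
translate([380, 0, 0]) cube([40, 40, 1420]);


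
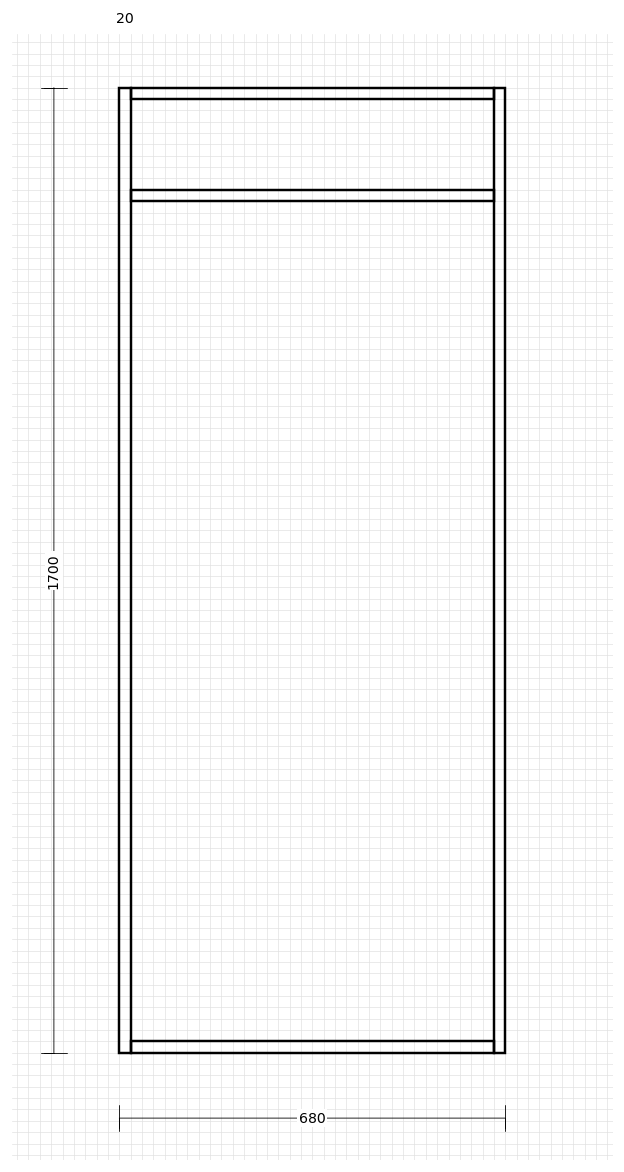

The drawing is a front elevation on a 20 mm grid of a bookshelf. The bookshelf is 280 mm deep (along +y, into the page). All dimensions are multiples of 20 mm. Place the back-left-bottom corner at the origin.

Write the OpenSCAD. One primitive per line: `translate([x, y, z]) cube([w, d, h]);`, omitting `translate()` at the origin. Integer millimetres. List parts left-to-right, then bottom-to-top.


cube([20, 280, 1700]);
translate([20, 0, 0]) cube([640, 280, 20]);
translate([20, 0, 1500]) cube([640, 280, 20]);
translate([20, 0, 1680]) cube([640, 280, 20]);
translate([660, 0, 0]) cube([20, 280, 1700]);
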